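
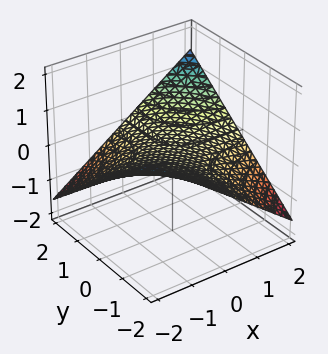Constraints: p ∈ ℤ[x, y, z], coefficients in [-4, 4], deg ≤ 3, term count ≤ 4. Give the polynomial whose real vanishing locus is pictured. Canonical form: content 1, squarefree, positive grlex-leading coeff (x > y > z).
x*y - 3*z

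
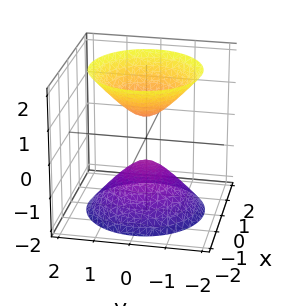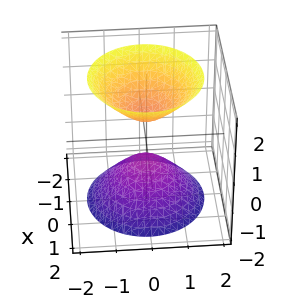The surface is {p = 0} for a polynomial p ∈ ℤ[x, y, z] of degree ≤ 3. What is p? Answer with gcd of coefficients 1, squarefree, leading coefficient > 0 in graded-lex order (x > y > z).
1. There are 2 components. Treating them together as one polynomial.
2. deg p = 2. The shape is more complex than any degree-1 surface.
3. Symmetries: the z-axis is an axis of rotation, so x and y enter only as x² + y².
4. Observable constraints: a circular section at z = 2 has radius between 1 and 2; no y-intercept at any integer in the box; no x-intercept at any integer in the box.
5. Together with the visible shape, these determine p as stated.

3*x^2 + 3*y^2 - 2*z^2 + 1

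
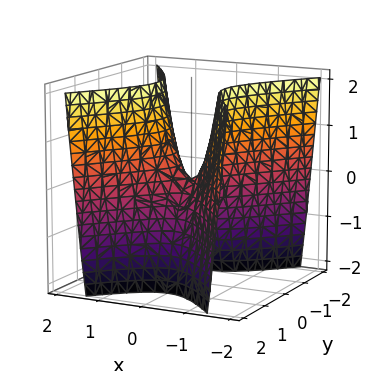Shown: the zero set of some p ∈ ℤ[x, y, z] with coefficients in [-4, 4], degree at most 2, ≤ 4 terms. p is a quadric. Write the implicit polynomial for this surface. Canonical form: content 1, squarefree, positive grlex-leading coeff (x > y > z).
1. The degree is 2 — a hyperbolic paraboloid; a quadric.
2. Symmetries: the y ↦ −y reflection is a symmetry, so y appears only in even powers; it's symmetric under x → −x, forcing even powers of x.
3. From the visible intercepts: it meets the x-axis at x = 0 (among the integer gridlines); it meets the y-axis at y = 0 (among the integer gridlines); it crosses the z-axis at the gridline z = 0.
4. Putting this together gives p.

3*x^2 - 2*y^2 - z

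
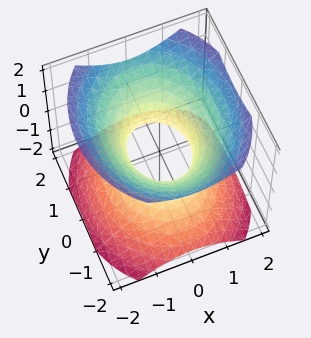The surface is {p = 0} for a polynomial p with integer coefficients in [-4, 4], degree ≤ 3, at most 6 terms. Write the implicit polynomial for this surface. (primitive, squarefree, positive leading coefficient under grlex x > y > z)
1. Degree: one connected sheet with a waist; a quadric, so deg p = 2.
2. Symmetries: it's symmetric under x → −x, forcing even powers of x; the z ↦ −z reflection is a symmetry, so z appears only in even powers; the y ↦ −y reflection is a symmetry, so y appears only in even powers.
3. Observable constraints: the y-axis gridline crossings are at y ∈ {-1, 1}; no z-intercept at any integer in the box.
4. The integer polynomial consistent with all of this is the stated p.

3*x^2 + 2*y^2 - 3*z^2 - 2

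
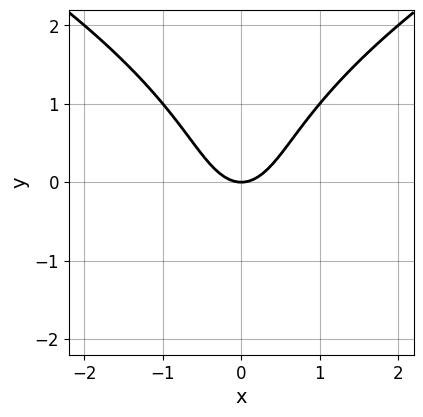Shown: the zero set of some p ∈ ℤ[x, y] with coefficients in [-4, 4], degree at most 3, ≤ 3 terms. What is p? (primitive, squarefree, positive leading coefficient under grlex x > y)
y^3 - 3*x^2 + 2*y

The degree is 3 — a generic line meets the curve in up to 3 points.
Symmetries: mirror symmetry x ↦ −x ⇒ only even powers of x.
Reading off the gridlines: it crosses the y-axis at the gridline y = 0; one x-axis crossing is at x = 0.
Solving for integer coefficients yields p as stated.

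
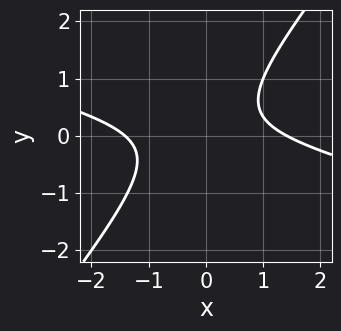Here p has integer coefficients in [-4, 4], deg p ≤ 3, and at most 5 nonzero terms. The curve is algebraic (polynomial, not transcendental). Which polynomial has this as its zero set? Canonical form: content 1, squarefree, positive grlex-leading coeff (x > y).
x^2 + 3*x*y - 3*y^2 + y - 2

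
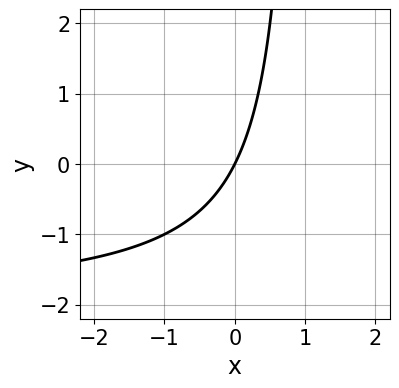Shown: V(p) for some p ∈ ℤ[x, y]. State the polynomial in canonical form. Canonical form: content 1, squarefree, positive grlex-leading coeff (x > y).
x*y + 2*x - y

1. The degree is 2 — the shape is more complex than any degree-1 curve.
2. From the axis intercepts and sections: it meets the y-axis at y = 0 (among the integer gridlines); it crosses the x-axis at the gridline x = 0.
3. These observations pin down the coefficients.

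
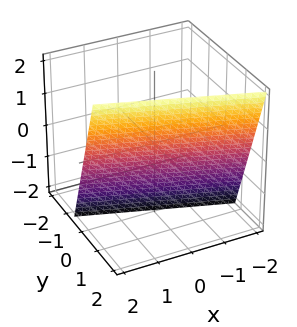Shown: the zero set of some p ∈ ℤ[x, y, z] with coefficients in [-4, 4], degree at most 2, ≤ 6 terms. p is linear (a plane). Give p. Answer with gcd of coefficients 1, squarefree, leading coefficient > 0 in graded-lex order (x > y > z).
First, degree: the surface is flat (a plane), so deg p = 1.
Next, from the visible intercepts: it crosses the x-axis at the gridline x = 2; it meets the z-axis at z = -2 (among the integer gridlines).
Finally, solving for integer coefficients yields p as stated.

x + 3*y - z - 2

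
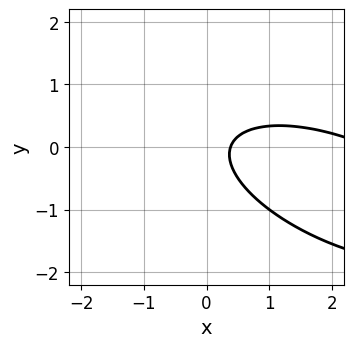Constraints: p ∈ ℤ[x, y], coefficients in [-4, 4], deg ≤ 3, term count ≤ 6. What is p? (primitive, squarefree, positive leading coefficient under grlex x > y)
Degree: the shape is more complex than any degree-1 curve, so deg p = 2.
From the visible intercepts: no y-intercept at any integer in the box.
Matching integer coefficients to the picture gives p.

x^2 + 2*x*y + 3*y^2 - 3*x + 1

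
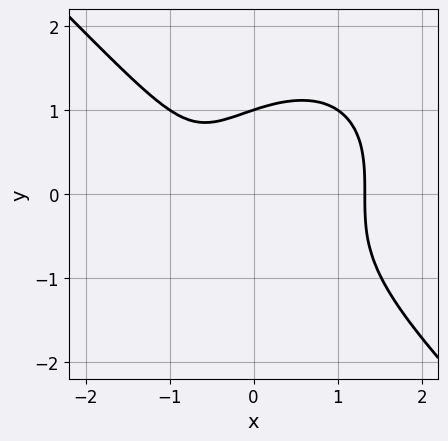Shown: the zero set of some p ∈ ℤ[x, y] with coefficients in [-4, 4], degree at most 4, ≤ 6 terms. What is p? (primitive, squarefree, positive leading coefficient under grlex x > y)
x^3 + y^3 - x - 1

1. deg p = 3. A generic line meets the curve in up to 3 points.
2. From the axis intercepts and sections: it meets the y-axis at y = 1 (among the integer gridlines).
3. These observations pin down the coefficients.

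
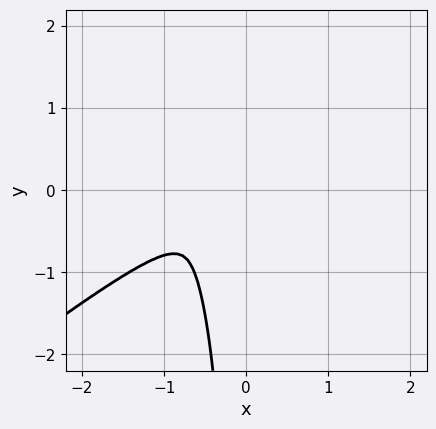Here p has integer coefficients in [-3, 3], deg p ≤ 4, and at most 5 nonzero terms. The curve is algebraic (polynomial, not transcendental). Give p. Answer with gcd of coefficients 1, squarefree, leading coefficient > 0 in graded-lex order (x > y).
First, deg p = 4. A generic line meets the curve in up to 4 points.
Finally, putting this together gives p.

x^4 - 2*x*y^3 + 3*x*y^2 + 3*y^2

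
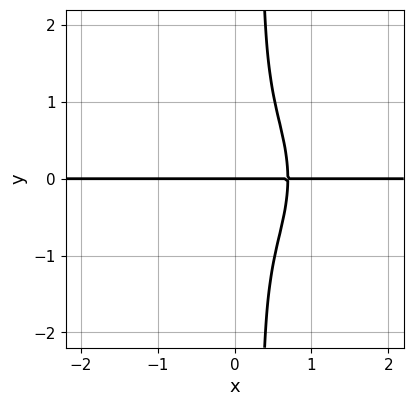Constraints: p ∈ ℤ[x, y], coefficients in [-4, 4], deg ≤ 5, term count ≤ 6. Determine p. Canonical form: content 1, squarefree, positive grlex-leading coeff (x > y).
1. The degree is 4 — no degree-3 curve has this shape.
2. From the visible intercepts: it crosses the y-axis at the gridline y = 0; every point of the x-axis in the box is on the curve.
3. Solving for integer coefficients yields p as stated.

3*x^3*y + 3*x*y^3 - y^3 - y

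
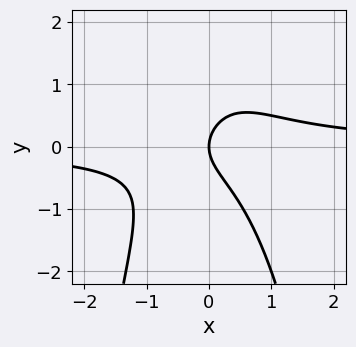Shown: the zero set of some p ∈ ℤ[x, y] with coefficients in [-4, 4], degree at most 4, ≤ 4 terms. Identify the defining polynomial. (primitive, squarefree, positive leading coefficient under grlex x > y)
1. deg p = 3. A generic line meets the curve in up to 3 points.
2. From the axis intercepts and sections: it crosses the y-axis at the gridline y = 0; it crosses the x-axis at the gridline x = 0.
3. Assembling these constraints gives the stated polynomial.

3*x^2*y + 2*y^2 - 2*x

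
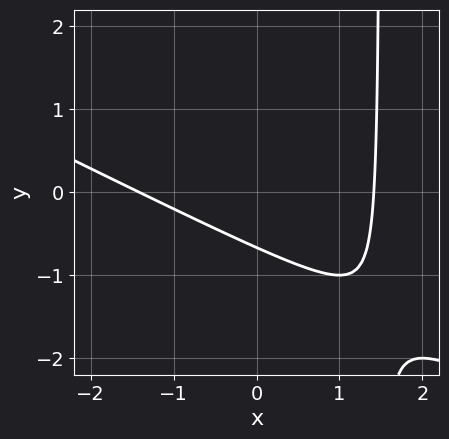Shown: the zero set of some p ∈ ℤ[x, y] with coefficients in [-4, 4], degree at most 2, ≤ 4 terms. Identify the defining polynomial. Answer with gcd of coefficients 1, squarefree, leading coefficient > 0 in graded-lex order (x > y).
x^2 + 2*x*y - 3*y - 2

The degree is 2 — the shape is more complex than any degree-1 curve.
The integer polynomial consistent with all of this is the stated p.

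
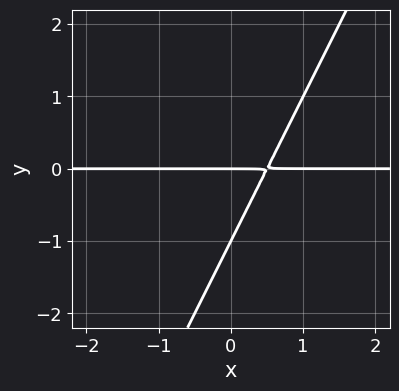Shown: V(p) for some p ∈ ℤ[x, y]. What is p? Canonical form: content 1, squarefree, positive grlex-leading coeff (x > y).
2*x*y - y^2 - y

1. The degree is 2 — a generic line meets the curve in up to 2 points.
2. Against the integer gridlines: among the integer gridlines, it crosses the y-axis at y ∈ {-1, 0}; the visible x-axis segment lies entirely on the curve.
3. Matching integer coefficients to the picture gives p.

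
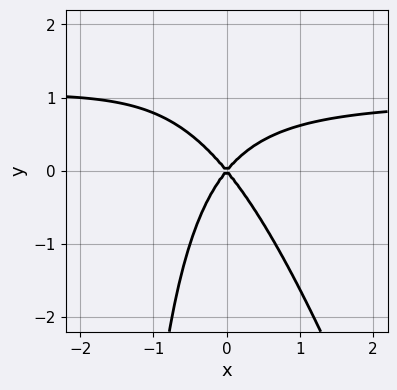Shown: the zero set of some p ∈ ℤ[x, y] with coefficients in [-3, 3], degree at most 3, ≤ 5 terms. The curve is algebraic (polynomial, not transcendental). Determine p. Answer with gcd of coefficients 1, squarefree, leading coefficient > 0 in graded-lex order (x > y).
3*x^2*y + x*y^2 - 3*x^2 + 2*y^2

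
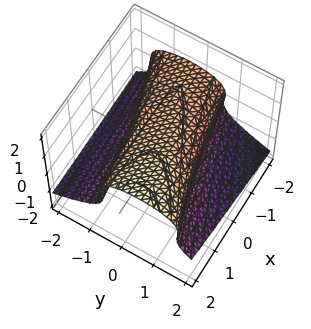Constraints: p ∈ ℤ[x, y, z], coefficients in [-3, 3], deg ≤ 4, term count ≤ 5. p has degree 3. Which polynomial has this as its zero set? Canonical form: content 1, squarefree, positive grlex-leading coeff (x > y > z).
(a) deg p = 3.
(b) Against the integer gridlines: the surface avoids every integer x-axis point in the box; the y-axis gridline crossings are at y ∈ {-1, 1}.
(c) Fitting integer coefficients to these (and the overall shape) gives p.

x*z^2 - 3*z^3 + x*y - 2*y^2 + 2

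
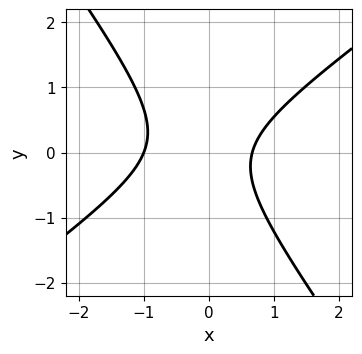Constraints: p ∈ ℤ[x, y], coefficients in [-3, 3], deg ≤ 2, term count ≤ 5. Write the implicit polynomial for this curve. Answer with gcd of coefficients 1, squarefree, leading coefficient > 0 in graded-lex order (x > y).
First, deg p = 2.
Next, reading off the gridlines: one x-axis crossing is at x = -1; the curve avoids every integer y-axis point in the box.
Finally, the integer polynomial consistent with all of this is the stated p.

3*x^2 - 2*x*y - 3*y^2 + x - 2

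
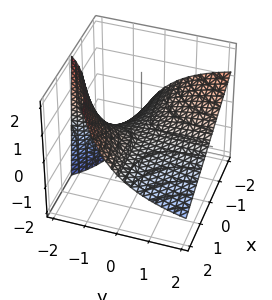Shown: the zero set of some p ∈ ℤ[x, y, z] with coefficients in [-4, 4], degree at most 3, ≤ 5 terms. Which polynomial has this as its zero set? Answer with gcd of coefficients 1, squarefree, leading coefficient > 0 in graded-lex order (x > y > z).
First, degree: no degree-1 surface has this shape, so deg p = 2.
Then, from the visible intercepts: it meets the z-axis at z = 0 (among the integer gridlines); every point of the y-axis in the box is on the surface.
Finally, putting this together gives p. Check: (2, 0, 0) on the x-axis lies on the surface, and p(2, 0, 0) = 0. ✓

x*y + y*z + 2*z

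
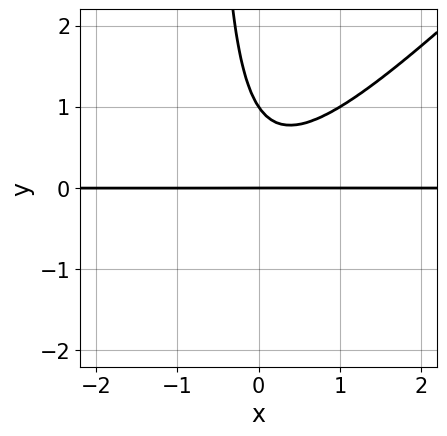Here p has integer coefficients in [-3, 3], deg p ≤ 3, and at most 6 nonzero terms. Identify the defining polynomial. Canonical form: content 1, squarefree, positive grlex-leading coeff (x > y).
3*x^2*y - 3*x*y^2 - 2*y^2 + 2*y

1. The degree is 3 — a generic line meets the curve in up to 3 points.
2. Observable constraints: among the integer gridlines, it crosses the y-axis at y ∈ {0, 1}; every point of the x-axis in the box is on the curve.
3. Matching integer coefficients to the picture gives p.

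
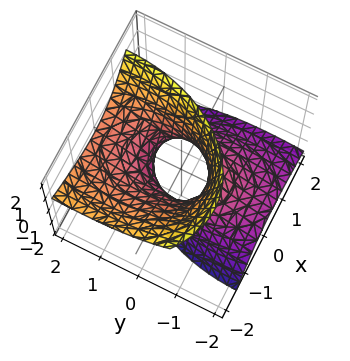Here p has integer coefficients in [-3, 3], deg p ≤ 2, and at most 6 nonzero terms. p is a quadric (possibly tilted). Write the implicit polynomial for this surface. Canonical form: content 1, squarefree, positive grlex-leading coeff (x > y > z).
2*x^2 + 2*x*z + y^2 - 2*y*z - z^2 - 1

First, deg p = 2. No degree-1 surface has this shape.
Next, observable constraints: no z-intercept at any integer in the box; among the integer gridlines, it crosses the y-axis at y ∈ {-1, 1}.
Finally, solving for integer coefficients yields p as stated.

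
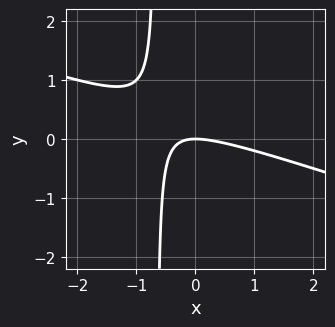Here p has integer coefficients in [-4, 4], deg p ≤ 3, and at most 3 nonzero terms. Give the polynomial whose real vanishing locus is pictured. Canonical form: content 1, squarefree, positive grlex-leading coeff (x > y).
x^2 + 3*x*y + 2*y

1. deg p = 2.
2. From the visible intercepts: it meets the y-axis at y = 0 (among the integer gridlines); it crosses the x-axis at the gridline x = 0.
3. These observations pin down the coefficients.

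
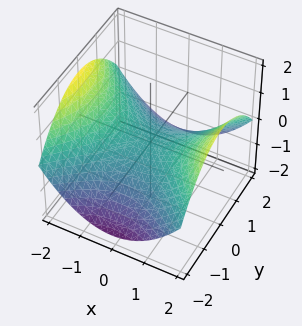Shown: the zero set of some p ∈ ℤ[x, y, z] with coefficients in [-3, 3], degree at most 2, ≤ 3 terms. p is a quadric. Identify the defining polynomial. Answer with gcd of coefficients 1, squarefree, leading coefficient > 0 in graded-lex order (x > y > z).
First, the degree is 2 — a hyperbolic paraboloid; a quadric.
Next, symmetries: the x ↦ −x reflection is a symmetry, so x appears only in even powers; it's symmetric under y → −y, forcing even powers of y.
Then, reading off the gridlines: one z-axis crossing is at z = 0; it meets the y-axis at y = 0 (among the integer gridlines); it crosses the x-axis at the gridline x = 0.
Finally, together with the visible shape, these determine p as stated.

x^2 - y^2 - 3*z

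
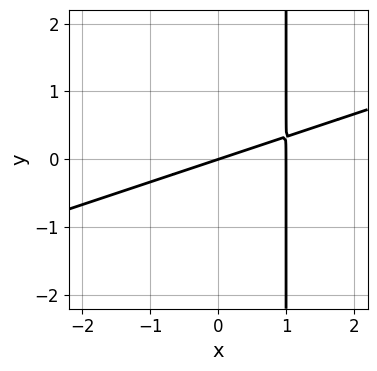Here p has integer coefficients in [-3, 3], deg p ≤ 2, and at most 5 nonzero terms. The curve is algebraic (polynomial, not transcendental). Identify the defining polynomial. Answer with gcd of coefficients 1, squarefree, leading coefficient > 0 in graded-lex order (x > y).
x^2 - 3*x*y - x + 3*y

(a) The degree is 2 — the shape is more complex than any degree-1 curve.
(b) From the visible intercepts: it crosses the y-axis at the gridline y = 0; among the integer gridlines, it crosses the x-axis at x ∈ {0, 1}.
(c) These observations pin down the coefficients.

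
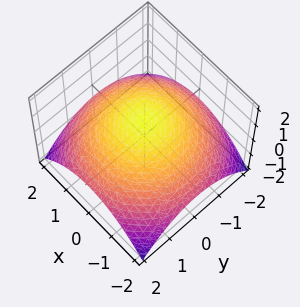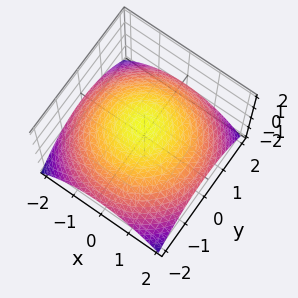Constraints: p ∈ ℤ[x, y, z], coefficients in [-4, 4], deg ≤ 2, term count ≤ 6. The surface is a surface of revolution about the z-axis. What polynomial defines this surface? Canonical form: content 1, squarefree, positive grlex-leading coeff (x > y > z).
x^2 + y^2 + 3*z - 3

1. deg p = 2. A generic line meets the surface in up to 2 points.
2. By symmetry, the surface is invariant under rotation about z: p = q(x² + y², z).
3. Reading off the gridlines: it crosses the z-axis at the gridline z = 1; a circular section at z = 0 has radius between 1 and 2.
4. Putting this together gives p.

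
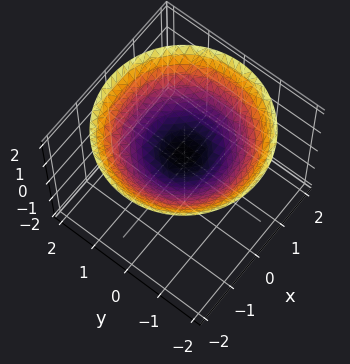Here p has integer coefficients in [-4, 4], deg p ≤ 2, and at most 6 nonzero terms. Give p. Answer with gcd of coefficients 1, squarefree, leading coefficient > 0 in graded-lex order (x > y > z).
1. deg p = 2.
2. Symmetries: the z-axis is an axis of rotation, so x and y enter only as x² + y².
3. Observable constraints: it misses every integer gridline on the x-axis; a circular section at z = 1 has radius exactly 1; no y-intercept at any integer in the box.
4. These observations pin down the coefficients.

x^2 + y^2 - 3*z + 2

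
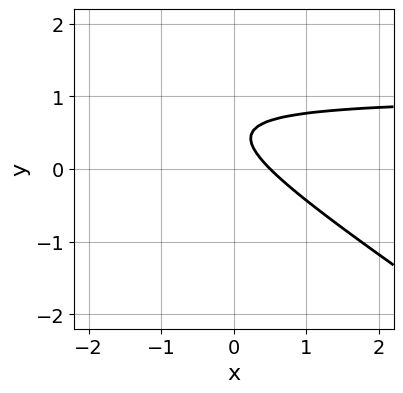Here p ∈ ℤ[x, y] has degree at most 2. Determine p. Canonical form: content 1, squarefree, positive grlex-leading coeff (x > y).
2*x*y + 3*y^2 - 2*x - 3*y + 1

Degree: no degree-1 curve has this shape, so deg p = 2.
From the visible intercepts: no y-intercept at any integer in the box.
Fitting integer coefficients to these (and the overall shape) gives p.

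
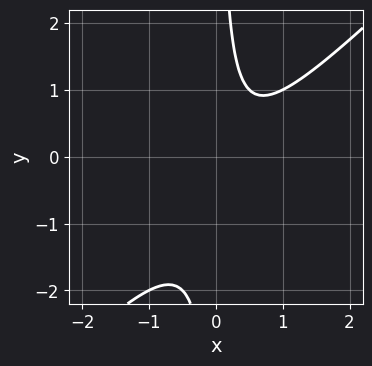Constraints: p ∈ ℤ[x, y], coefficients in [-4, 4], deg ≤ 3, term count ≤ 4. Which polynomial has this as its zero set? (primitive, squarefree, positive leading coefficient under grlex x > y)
deg p = 2. No degree-1 curve has this shape.
Against the integer gridlines: no y-intercept at any integer in the box; the curve avoids every integer x-axis point in the box.
Matching integer coefficients to the picture gives p.

2*x^2 - 2*x*y - x + 1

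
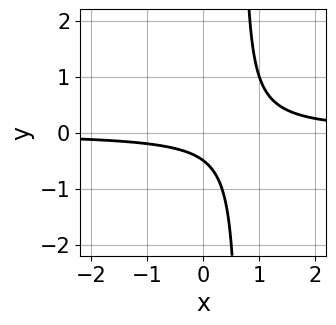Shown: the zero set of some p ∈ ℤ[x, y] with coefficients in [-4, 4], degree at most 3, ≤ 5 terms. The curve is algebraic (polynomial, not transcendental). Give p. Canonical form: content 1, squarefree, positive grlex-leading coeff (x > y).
First, degree: a generic line meets the curve in up to 2 points, so deg p = 2.
Next, reading off the gridlines: no x-intercept at any integer in the box.
Finally, these observations pin down the coefficients.

3*x*y - 2*y - 1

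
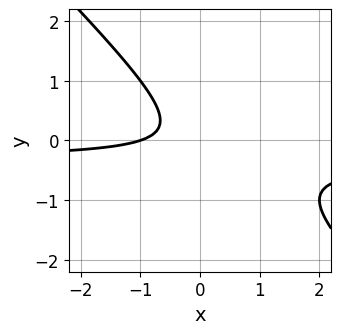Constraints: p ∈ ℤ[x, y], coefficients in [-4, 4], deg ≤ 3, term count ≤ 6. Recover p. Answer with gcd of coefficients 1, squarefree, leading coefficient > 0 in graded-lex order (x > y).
3*x*y + 3*y^2 + x + 1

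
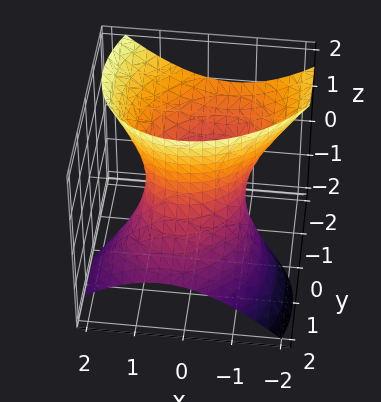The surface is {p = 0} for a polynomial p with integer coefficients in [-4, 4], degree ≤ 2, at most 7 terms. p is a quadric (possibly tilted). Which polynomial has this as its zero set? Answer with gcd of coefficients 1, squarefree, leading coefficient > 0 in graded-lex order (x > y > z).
Degree: the shape is more complex than any degree-1 surface, so deg p = 2.
From the axis intercepts and sections: the y-axis gridline crossings are at y ∈ {-1, 1}; no z-intercept at any integer in the box.
Solving for integer coefficients yields p as stated.

2*x^2 - x*y + 2*y^2 + 3*y*z - z^2 - 2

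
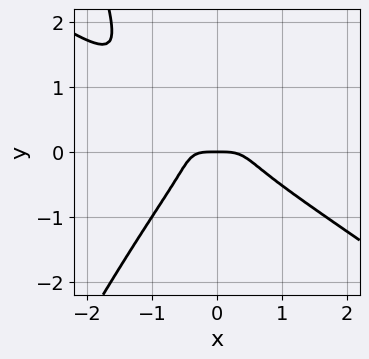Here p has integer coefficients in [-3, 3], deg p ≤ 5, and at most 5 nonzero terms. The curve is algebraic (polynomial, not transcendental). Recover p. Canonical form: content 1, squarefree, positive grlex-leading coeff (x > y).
3*x^4 + 3*x^3*y - 2*x^2*y^2 + 3*y^3 + y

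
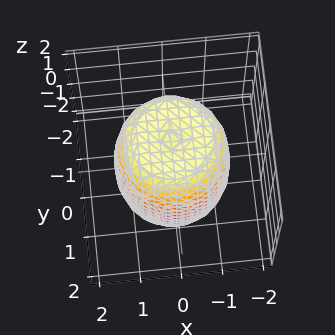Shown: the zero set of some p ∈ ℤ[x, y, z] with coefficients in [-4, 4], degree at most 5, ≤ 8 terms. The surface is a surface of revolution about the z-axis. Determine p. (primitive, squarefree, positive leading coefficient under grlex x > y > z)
2*x^4 + 4*x^2*y^2 + 2*y^4 - 2*x^2 - 2*y^2 + z^2 - 3

First, the degree is 4 — a generic line meets the surface in up to 4 points.
Next, symmetry: every cross-section ⟂ z is a circle, so x, y appear only via x² + y².
Next, from the visible intercepts: a circular section at z = -1 has radius between 1 and 2.
Finally, fitting integer coefficients to these (and the overall shape) gives p.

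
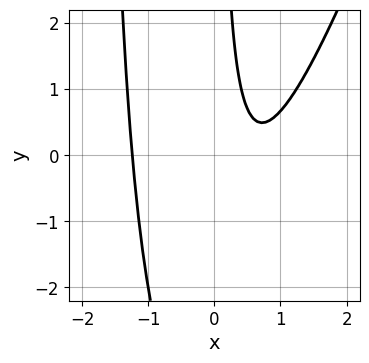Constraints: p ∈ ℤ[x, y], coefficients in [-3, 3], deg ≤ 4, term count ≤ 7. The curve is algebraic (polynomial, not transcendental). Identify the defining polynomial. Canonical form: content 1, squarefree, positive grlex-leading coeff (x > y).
deg p = 3. The shape is more complex than any degree-2 curve.
Observable constraints: it misses every integer gridline on the y-axis.
The integer polynomial consistent with all of this is the stated p.

3*x^3 - x^2*y - 2*x*y - 3*x + 2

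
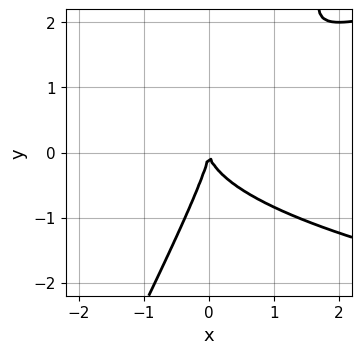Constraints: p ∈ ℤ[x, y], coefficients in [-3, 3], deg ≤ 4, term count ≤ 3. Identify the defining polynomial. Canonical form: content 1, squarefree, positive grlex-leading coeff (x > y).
First, degree: a generic line meets the curve in up to 3 points, so deg p = 3.
Then, from the axis intercepts and sections: one y-axis crossing is at y = 0; it meets the x-axis at x = 0 (among the integer gridlines).
Finally, fitting integer coefficients to these (and the overall shape) gives p.

2*x*y^2 - y^3 - 2*x^2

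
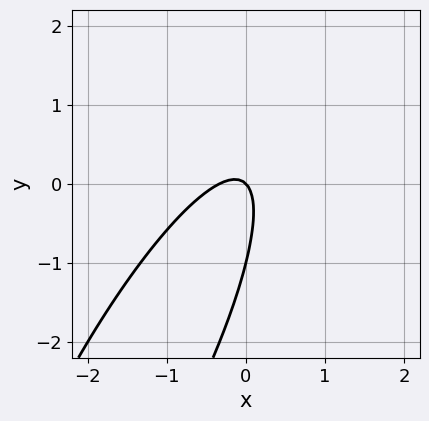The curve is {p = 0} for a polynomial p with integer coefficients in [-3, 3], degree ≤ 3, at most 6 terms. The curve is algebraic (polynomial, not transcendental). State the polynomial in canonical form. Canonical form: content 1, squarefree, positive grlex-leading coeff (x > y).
3*x^2 - 3*x*y + y^2 + x + y

(a) deg p = 2. No degree-1 curve has this shape.
(b) Observable constraints: among the integer gridlines, it crosses the y-axis at y ∈ {-1, 0}; it meets the x-axis at x = 0 (among the integer gridlines).
(c) The integer polynomial consistent with all of this is the stated p.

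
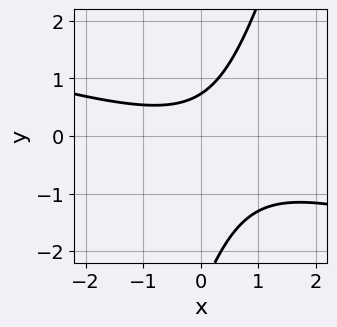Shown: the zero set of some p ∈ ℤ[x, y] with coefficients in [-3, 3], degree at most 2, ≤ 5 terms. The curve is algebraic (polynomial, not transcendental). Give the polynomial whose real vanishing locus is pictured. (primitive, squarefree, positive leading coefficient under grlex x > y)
Degree: the shape is more complex than any degree-1 curve, so deg p = 2.
Checking where it meets the axes: it misses every integer gridline on the x-axis.
Solving for integer coefficients yields p as stated.

x^2 + 3*x*y - y^2 - 2*y + 2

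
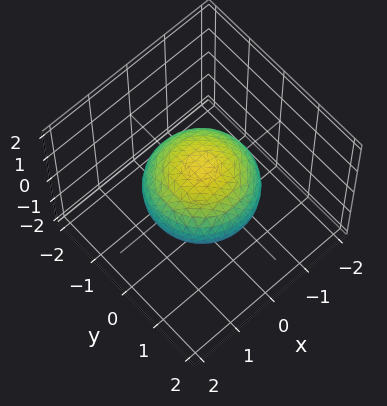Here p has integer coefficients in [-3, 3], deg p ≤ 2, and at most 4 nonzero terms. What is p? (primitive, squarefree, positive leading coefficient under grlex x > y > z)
(a) The degree is 2 — bounded and convex; a quadric.
(b) Symmetries: mirror symmetry z ↦ −z ⇒ only even powers of z; the z-axis is an axis of rotation, so x and y enter only as x² + y².
(c) Checking where it meets the axes: a circular section at z = 0 has radius between 1 and 2; the z-axis gridline crossings are at z ∈ {-1, 1}.
(d) Together with the visible shape, these determine p as stated.

2*x^2 + 2*y^2 + 3*z^2 - 3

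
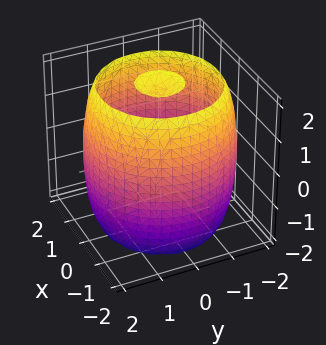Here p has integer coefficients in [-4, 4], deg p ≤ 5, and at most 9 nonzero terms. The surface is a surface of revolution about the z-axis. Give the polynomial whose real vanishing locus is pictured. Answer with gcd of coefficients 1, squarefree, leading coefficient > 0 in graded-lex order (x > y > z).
x^4 + 2*x^2*y^2 + y^4 - 3*x^2 - 3*y^2 + z^2 - 3

(a) There are 3 components. They look like related sheets of one shape, so recover p as a whole.
(b) deg p = 4. The shape is more complex than any degree-3 surface.
(c) By symmetry, every cross-section ⟂ z is a circle, so x, y appear only via x² + y².
(d) From the axis intercepts and sections: a circular section at z = 1 has radius between 1 and 2.
(e) The integer polynomial consistent with all of this is the stated p.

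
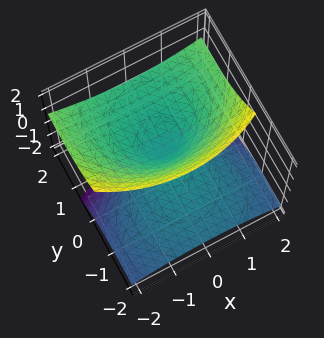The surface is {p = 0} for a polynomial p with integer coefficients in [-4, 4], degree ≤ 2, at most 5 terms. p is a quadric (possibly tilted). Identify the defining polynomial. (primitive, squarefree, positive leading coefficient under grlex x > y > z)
(a) The degree is 2 — a generic line meets the surface in up to 2 points.
(b) Checking where it meets the axes: it meets the x-axis at x = 0 (among the integer gridlines); one z-axis crossing is at z = 0.
(c) These observations pin down the coefficients.

x^2 + y^2 - 3*y*z - 2*z^2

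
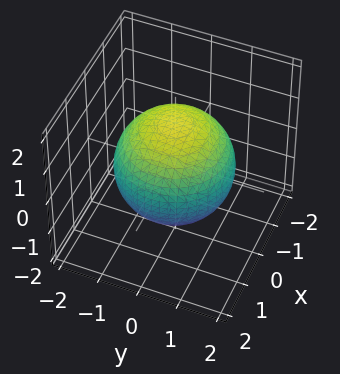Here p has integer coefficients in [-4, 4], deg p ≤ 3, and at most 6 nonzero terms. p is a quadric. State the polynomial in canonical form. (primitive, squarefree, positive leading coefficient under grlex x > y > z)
x^2 + y^2 + z^2 - 2

First, deg p = 2.
Next, symmetries: rotational symmetry about the z-axis ⇒ p depends on x, y only through x² + y²; the z ↦ −z reflection is a symmetry, so z appears only in even powers.
Then, reading off the gridlines: a circular section at z = -1 has radius exactly 1.
Finally, fitting integer coefficients to these (and the overall shape) gives p.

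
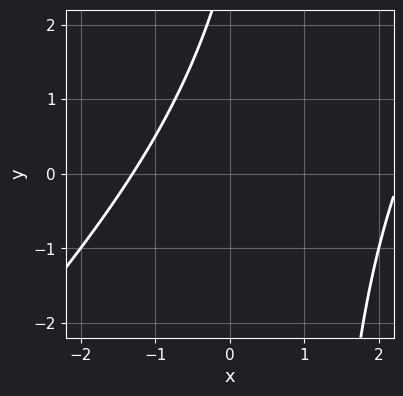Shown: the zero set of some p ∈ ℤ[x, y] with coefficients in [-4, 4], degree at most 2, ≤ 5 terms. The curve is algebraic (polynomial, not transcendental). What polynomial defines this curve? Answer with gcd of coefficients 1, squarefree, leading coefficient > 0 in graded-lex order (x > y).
First, deg p = 2.
Then, from the axis intercepts and sections: no y-intercept at any integer in the box.
Finally, together with the visible shape, these determine p as stated.

x^2 - x*y - x + y - 3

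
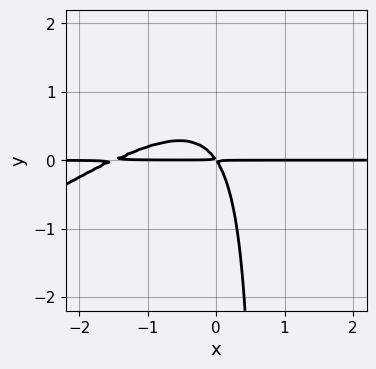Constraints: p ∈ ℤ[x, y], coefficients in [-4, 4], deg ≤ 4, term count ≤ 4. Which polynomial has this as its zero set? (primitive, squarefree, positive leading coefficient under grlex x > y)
2*x^2*y - 3*x*y^2 + 3*x*y + 2*y^2

First, degree: the shape is more complex than any degree-2 curve, so deg p = 3.
Then, from the visible intercepts: every point of the x-axis in the box is on the curve.
Finally, fitting integer coefficients to these (and the overall shape) gives p.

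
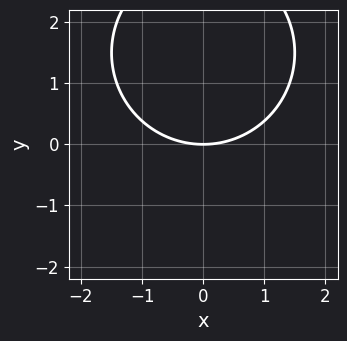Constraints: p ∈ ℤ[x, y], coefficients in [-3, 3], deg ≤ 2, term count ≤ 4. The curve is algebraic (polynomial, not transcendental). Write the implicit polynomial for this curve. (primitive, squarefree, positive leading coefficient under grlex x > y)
x^2 + y^2 - 3*y

Degree: the shape is more complex than any degree-1 curve, so deg p = 2.
Symmetries: mirror symmetry x ↦ −x ⇒ only even powers of x.
From the visible intercepts: it crosses the x-axis at the gridline x = 0; it crosses the y-axis at the gridline y = 0.
Solving for integer coefficients yields p as stated.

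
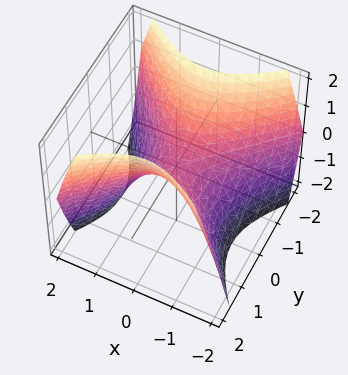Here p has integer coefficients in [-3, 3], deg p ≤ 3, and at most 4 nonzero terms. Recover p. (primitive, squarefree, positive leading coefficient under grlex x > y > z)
x^2 - y^2 + z

deg p = 2. A saddle surface; a quadric.
Symmetries: it's symmetric under x → −x, forcing even powers of x; it's symmetric under y → −y, forcing even powers of y.
From the visible intercepts: one y-axis crossing is at y = 0; it crosses the x-axis at the gridline x = 0.
These observations pin down the coefficients.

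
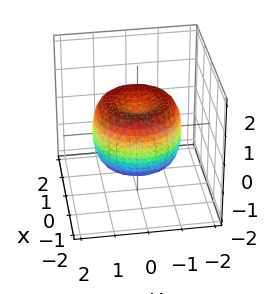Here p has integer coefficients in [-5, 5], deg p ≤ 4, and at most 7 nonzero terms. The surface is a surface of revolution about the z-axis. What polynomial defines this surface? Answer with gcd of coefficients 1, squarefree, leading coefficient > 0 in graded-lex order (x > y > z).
1. The degree is 4 — no degree-3 surface has this shape.
2. Symmetry: the surface is invariant under rotation about z: p = q(x² + y², z).
3. Against the integer gridlines: a circular section at z = 1 has radius between 0 and 1.
4. Assembling these constraints gives the stated polynomial.

2*x^4 + 4*x^2*y^2 + 2*y^4 - 3*x^2 - 3*y^2 + 2*z^2 - 1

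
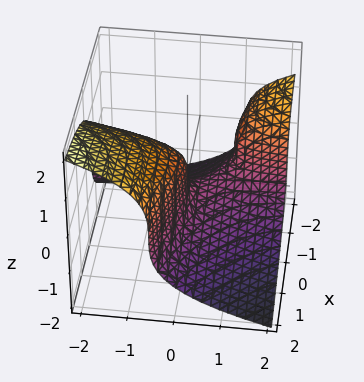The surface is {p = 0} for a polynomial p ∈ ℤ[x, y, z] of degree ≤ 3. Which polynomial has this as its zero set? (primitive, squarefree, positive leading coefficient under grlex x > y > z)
2*z^3 + x^2 + 3*x*y + 2*y

Degree: no degree-2 surface has this shape, so deg p = 3.
Against the integer gridlines: it meets the y-axis at y = 0 (among the integer gridlines); it crosses the z-axis at the gridline z = 0; it meets the x-axis at x = 0 (among the integer gridlines).
Solving for integer coefficients yields p as stated.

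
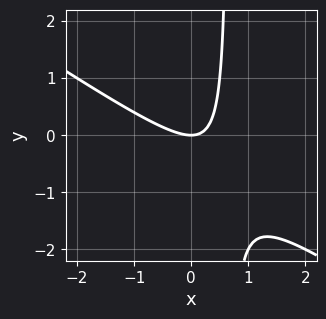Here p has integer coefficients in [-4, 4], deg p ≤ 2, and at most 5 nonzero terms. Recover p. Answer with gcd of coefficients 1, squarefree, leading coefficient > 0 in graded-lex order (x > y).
2*x^2 + 3*x*y - 2*y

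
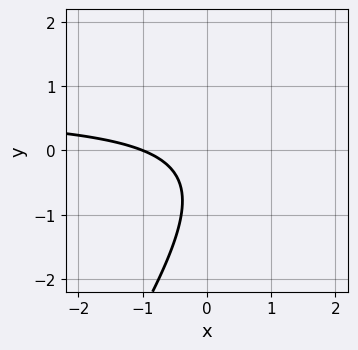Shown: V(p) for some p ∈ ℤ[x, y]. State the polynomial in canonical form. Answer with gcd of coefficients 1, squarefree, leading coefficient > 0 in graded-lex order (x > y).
1. deg p = 2.
2. Observable constraints: the curve avoids every integer y-axis point in the box; it crosses the x-axis at the gridline x = -1.
3. Together with the visible shape, these determine p as stated.

3*x*y - 2*y^2 - 2*x - 2*y - 2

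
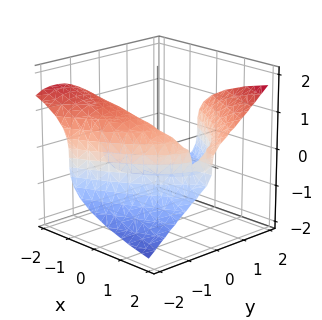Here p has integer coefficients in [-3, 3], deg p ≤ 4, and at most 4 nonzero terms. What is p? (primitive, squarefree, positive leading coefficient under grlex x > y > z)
y^3 - 2*z^3 + 2*x*y - 3*y

1. Degree: no degree-2 surface has this shape, so deg p = 3.
2. Against the integer gridlines: every point of the x-axis in the box is on the surface; it crosses the y-axis at the gridline y = 0; it meets the z-axis at z = 0 (among the integer gridlines).
3. Matching integer coefficients to the picture gives p.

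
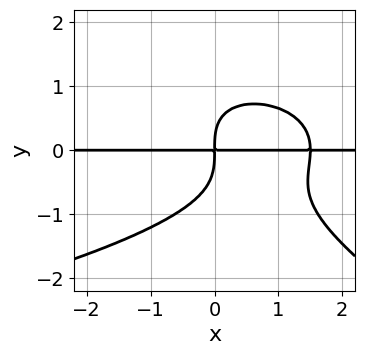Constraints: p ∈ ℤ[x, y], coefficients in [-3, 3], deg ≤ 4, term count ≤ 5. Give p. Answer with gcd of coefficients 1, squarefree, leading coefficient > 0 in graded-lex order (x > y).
x*y^3 + 2*y^4 + 2*x^2*y - 3*x*y

First, the degree is 4 — no degree-3 curve has this shape.
Next, observable constraints: every point of the x-axis in the box is on the curve.
Finally, putting this together gives p.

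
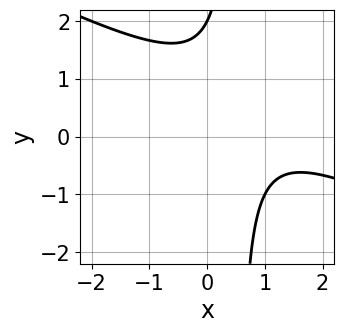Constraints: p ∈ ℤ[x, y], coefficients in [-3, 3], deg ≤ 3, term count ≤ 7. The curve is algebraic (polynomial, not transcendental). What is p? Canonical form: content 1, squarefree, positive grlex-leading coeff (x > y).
First, deg p = 2. The shape is more complex than any degree-1 curve.
Then, reading off the gridlines: no x-intercept at any integer in the box; it crosses the y-axis at the gridline y = 2.
Finally, matching integer coefficients to the picture gives p.

x^2 + 2*x*y - 2*x - y + 2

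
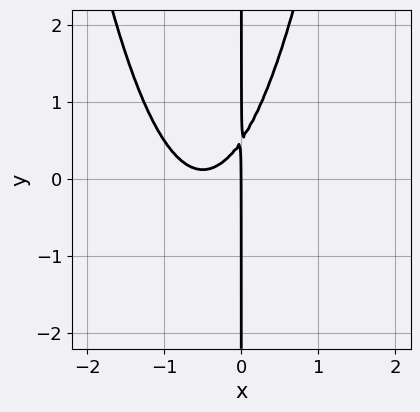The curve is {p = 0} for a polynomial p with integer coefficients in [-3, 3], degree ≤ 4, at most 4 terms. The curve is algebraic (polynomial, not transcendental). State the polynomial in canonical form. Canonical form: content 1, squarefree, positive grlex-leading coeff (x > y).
3*x^3 + 3*x^2 - 2*x*y + x

First, the degree is 3 — a generic line meets the curve in up to 3 points.
Then, from the visible intercepts: it crosses the x-axis at the gridline x = 0; every point of the y-axis in the box is on the curve.
Finally, assembling these constraints gives the stated polynomial.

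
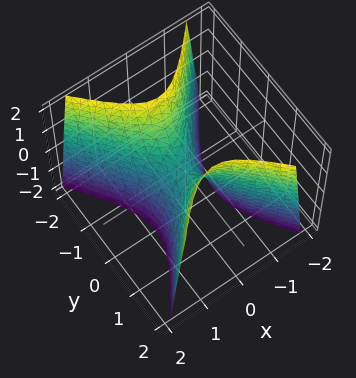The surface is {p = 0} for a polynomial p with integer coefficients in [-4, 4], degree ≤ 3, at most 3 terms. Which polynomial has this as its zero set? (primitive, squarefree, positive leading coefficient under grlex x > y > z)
3*x^2 - 2*y^2 + z

(a) Degree: a saddle surface; a quadric, so deg p = 2.
(b) Symmetries: it's symmetric under x → −x, forcing even powers of x; mirror symmetry y ↦ −y ⇒ only even powers of y.
(c) Against the integer gridlines: one x-axis crossing is at x = 0; it crosses the y-axis at the gridline y = 0; one z-axis crossing is at z = 0.
(d) These observations pin down the coefficients.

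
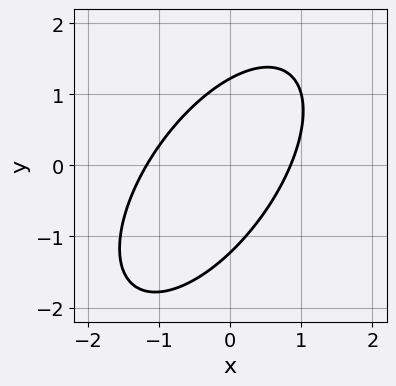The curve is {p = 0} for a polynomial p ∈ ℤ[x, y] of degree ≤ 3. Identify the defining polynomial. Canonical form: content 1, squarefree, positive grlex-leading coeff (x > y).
3*x^2 - 3*x*y + 2*y^2 + x - 3

1. deg p = 2. No degree-1 curve has this shape.
2. The integer polynomial consistent with all of this is the stated p.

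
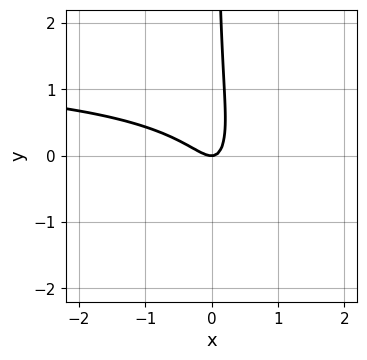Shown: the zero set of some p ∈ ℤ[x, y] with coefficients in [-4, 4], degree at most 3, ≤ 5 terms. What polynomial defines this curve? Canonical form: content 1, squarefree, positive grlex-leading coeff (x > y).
2*x^2*y - 2*x*y^2 - 3*x^2 - 3*x*y + y

First, degree: the shape is more complex than any degree-2 curve, so deg p = 3.
Then, against the integer gridlines: it meets the x-axis at x = 0 (among the integer gridlines); it crosses the y-axis at the gridline y = 0.
Finally, together with the visible shape, these determine p as stated.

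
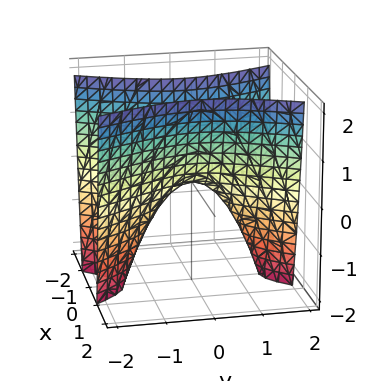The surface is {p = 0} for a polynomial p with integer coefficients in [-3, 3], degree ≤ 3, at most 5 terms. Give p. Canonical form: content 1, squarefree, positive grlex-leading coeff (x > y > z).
1. The degree is 2 — a hyperbolic paraboloid; a quadric.
2. Symmetries: the x ↦ −x reflection is a symmetry, so x appears only in even powers; the y ↦ −y reflection is a symmetry, so y appears only in even powers.
3. From the axis intercepts and sections: one x-axis crossing is at x = 0; one z-axis crossing is at z = 0.
4. These observations pin down the coefficients.

3*x^2 - y^2 - z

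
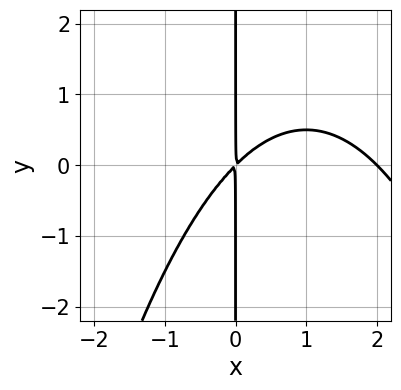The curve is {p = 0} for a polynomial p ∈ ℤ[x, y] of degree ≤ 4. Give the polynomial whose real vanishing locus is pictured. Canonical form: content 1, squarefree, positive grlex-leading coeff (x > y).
x^3 - 2*x^2 + 2*x*y

First, the degree is 3 — no degree-2 curve has this shape.
Then, from the visible intercepts: the visible y-axis segment lies entirely on the curve; it crosses the x-axis at the gridline x = 2.
Finally, together with the visible shape, these determine p as stated.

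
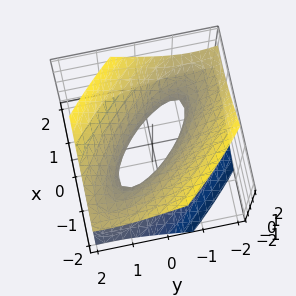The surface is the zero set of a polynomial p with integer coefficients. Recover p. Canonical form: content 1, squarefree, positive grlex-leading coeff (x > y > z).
2*x^2 + 3*x*y + 2*y^2 - 3*z^2 - 1

(a) Degree: no degree-1 surface has this shape, so deg p = 2.
(b) Checking where it meets the axes: no z-intercept at any integer in the box.
(c) Assembling these constraints gives the stated polynomial.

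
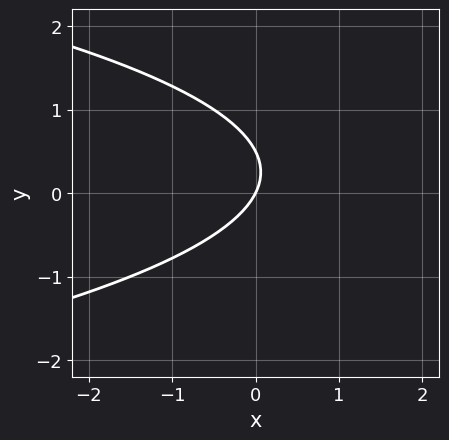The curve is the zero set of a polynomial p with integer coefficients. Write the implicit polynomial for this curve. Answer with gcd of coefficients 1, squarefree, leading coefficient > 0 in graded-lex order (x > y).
Degree: no degree-1 curve has this shape, so deg p = 2.
Reading off the gridlines: one x-axis crossing is at x = 0; one y-axis crossing is at y = 0.
The integer polynomial consistent with all of this is the stated p.

2*y^2 + 2*x - y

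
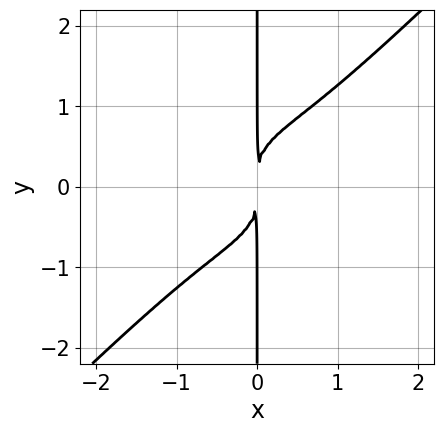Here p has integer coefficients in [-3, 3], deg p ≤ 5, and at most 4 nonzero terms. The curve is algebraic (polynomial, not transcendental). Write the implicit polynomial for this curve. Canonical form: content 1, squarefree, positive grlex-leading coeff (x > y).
1. The degree is 4 — the shape is more complex than any degree-3 curve.
2. From the visible intercepts: every point of the y-axis in the box is on the curve.
3. Matching integer coefficients to the picture gives p.

x^4 - x*y^3 + x^2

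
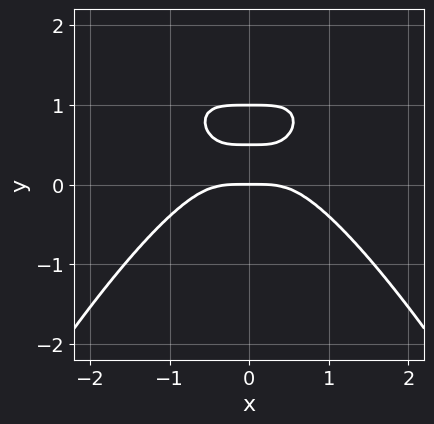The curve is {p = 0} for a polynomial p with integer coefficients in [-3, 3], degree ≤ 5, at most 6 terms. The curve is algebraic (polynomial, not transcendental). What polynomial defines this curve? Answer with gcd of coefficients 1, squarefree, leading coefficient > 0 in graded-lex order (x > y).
x^4 + 2*y^3 - 3*y^2 + y

The degree is 4 — a generic line meets the curve in up to 4 points.
Symmetries: mirror symmetry x ↦ −x ⇒ only even powers of x.
Observable constraints: one x-axis crossing is at x = 0; the y-axis gridline crossings are at y ∈ {0, 1}.
Putting this together gives p.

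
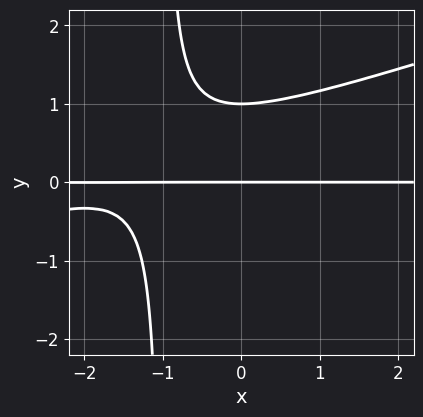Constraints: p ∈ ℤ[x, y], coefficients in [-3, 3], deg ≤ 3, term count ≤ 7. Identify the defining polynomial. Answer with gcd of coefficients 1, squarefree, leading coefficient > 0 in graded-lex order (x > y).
1. The degree is 3 — no degree-2 curve has this shape.
2. Checking where it meets the axes: among the integer gridlines, it crosses the y-axis at y ∈ {0, 1}; every point of the x-axis in the box is on the curve.
3. These observations pin down the coefficients.

x^2*y - 3*x*y^2 + 3*x*y - 3*y^2 + 3*y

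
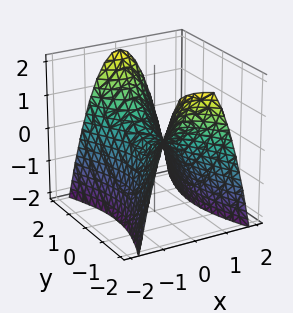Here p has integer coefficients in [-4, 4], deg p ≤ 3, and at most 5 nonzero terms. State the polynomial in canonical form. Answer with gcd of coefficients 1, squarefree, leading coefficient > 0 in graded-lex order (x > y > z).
(a) The degree is 2 — a saddle surface; a quadric.
(b) Symmetries: it's symmetric under y → −y, forcing even powers of y; the x ↦ −x reflection is a symmetry, so x appears only in even powers.
(c) Checking where it meets the axes: it meets the y-axis at y = 0 (among the integer gridlines); it meets the z-axis at z = 0 (among the integer gridlines); one x-axis crossing is at x = 0.
(d) Putting this together gives p.

3*x^2 - y^2 + 2*z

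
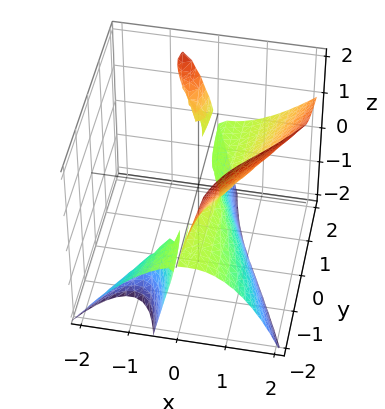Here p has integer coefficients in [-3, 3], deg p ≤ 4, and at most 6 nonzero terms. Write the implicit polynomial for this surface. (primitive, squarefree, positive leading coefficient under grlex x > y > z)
2*x^3 - x^2*z - 2*x*y*z - x^2 - z^2

1. The picture has 3 separate pieces.
2. Degree: the shape is more complex than any degree-2 surface, so deg p = 3.
3. Observable constraints: every point of the y-axis in the box is on the surface.
4. The integer polynomial consistent with all of this is the stated p.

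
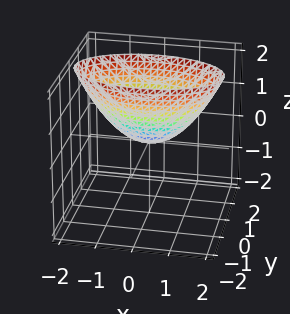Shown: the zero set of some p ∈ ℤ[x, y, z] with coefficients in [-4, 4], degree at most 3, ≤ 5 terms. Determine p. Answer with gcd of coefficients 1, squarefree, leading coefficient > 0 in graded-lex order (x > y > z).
x^2 + 3*y^2 - 2*z

1. Degree: a paraboloid; a quadric, so deg p = 2.
2. Symmetries: mirror symmetry y ↦ −y ⇒ only even powers of y; the x ↦ −x reflection is a symmetry, so x appears only in even powers.
3. Reading off the gridlines: one y-axis crossing is at y = 0; one x-axis crossing is at x = 0; one z-axis crossing is at z = 0.
4. Fitting integer coefficients to these (and the overall shape) gives p.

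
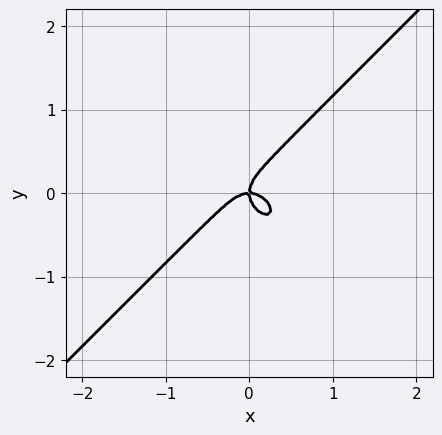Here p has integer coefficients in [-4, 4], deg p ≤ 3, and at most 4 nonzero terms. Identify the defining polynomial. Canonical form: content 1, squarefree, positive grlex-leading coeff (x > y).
2*x^3 - 2*y^3 + x*y

(a) Degree: no degree-2 curve has this shape, so deg p = 3.
(b) Reading off the gridlines: it meets the y-axis at y = 0 (among the integer gridlines); one x-axis crossing is at x = 0.
(c) Solving for integer coefficients yields p as stated.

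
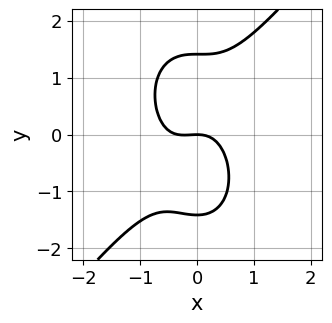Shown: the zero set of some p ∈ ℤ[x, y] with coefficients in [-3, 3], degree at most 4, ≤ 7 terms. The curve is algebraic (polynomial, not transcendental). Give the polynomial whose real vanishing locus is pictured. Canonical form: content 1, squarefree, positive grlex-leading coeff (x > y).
First, the degree is 3 — no degree-2 curve has this shape.
Then, checking where it meets the axes: it meets the x-axis at x = 0 (among the integer gridlines); it crosses the y-axis at the gridline y = 0.
Finally, fitting integer coefficients to these (and the overall shape) gives p.

3*x^3 - x^2*y - y^3 + x^2 + 2*y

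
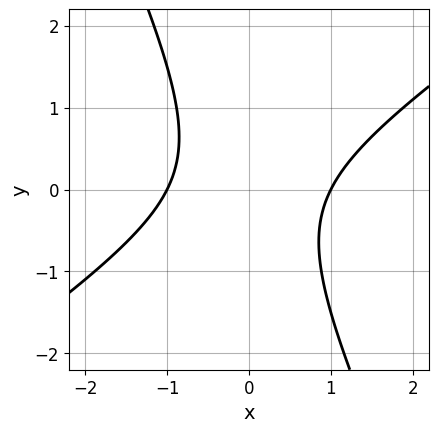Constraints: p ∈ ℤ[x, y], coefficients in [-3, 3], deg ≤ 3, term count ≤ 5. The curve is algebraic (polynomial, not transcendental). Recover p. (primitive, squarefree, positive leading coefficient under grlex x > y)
3*x^2 - 3*x*y - 2*y^2 - 3

deg p = 2. The shape is more complex than any degree-1 curve.
From the axis intercepts and sections: no y-intercept at any integer in the box; among the integer gridlines, it crosses the x-axis at x ∈ {-1, 1}.
Solving for integer coefficients yields p as stated.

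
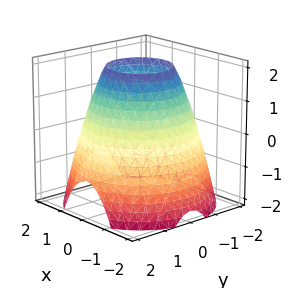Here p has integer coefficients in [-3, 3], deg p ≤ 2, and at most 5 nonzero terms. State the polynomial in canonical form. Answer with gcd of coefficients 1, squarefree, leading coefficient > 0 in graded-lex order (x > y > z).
(a) The degree is 2 — no degree-1 surface has this shape.
(b) Symmetries: the z-axis is an axis of rotation, so x and y enter only as x² + y².
(c) From the visible intercepts: the surface avoids every integer z-axis point in the box; a circular section at z = 1 has radius between 1 and 2.
(d) Together with the visible shape, these determine p as stated.

x^2 + y^2 + z - 3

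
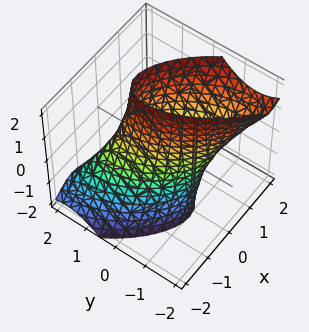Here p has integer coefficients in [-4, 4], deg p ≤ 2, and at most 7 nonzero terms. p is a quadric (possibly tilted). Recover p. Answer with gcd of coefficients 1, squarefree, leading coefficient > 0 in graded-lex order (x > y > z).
1. deg p = 2.
2. Checking where it meets the axes: no z-intercept at any integer in the box; among the integer gridlines, it crosses the y-axis at y ∈ {-1, 1}.
3. Assembling these constraints gives the stated polynomial.

3*x^2 + 3*x*y - 2*x*z + 2*y^2 - 2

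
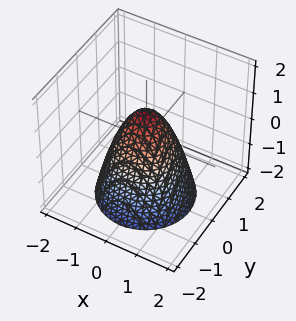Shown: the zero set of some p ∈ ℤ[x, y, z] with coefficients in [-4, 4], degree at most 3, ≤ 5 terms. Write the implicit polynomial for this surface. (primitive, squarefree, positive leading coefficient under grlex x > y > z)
3*x^2 + 3*y^2 + 2*z - 2

1. Degree: the shape is more complex than any degree-1 surface, so deg p = 2.
2. Symmetries: rotational symmetry about the z-axis ⇒ p depends on x, y only through x² + y².
3. Against the integer gridlines: a circular section at z = -1 has radius between 1 and 2; one z-axis crossing is at z = 1.
4. Solving for integer coefficients yields p as stated.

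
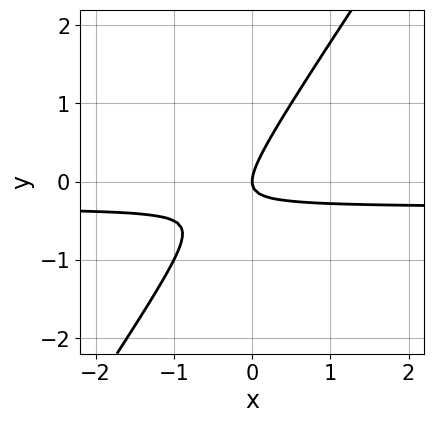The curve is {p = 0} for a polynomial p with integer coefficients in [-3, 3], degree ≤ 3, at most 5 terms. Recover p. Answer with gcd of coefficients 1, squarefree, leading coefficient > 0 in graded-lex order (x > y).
The degree is 2 — the shape is more complex than any degree-1 curve.
From the visible intercepts: one x-axis crossing is at x = 0; one y-axis crossing is at y = 0.
Solving for integer coefficients yields p as stated.

3*x*y - 2*y^2 + x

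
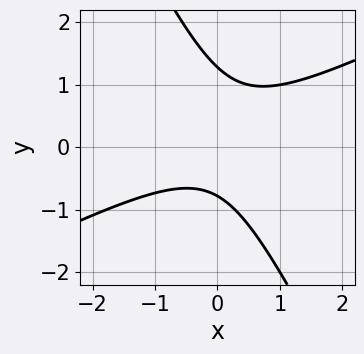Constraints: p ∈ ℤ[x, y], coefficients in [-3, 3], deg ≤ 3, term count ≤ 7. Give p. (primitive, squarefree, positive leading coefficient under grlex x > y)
2*x^2 - 3*x*y - 2*y^2 + y + 2

1. The degree is 2 — a generic line meets the curve in up to 2 points.
2. From the visible intercepts: the curve avoids every integer x-axis point in the box.
3. Fitting integer coefficients to these (and the overall shape) gives p.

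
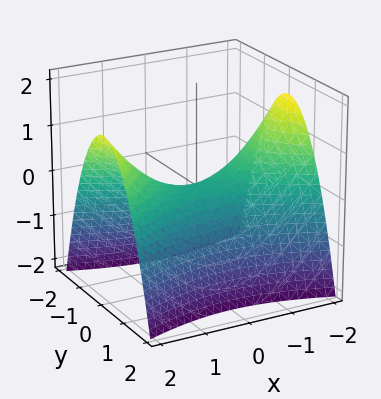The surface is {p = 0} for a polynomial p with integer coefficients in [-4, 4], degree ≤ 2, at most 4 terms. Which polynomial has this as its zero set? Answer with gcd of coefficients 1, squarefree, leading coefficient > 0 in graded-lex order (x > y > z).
(a) deg p = 2. A hyperbolic paraboloid; a quadric.
(b) Symmetries: it's symmetric under x → −x, forcing even powers of x; mirror symmetry y ↦ −y ⇒ only even powers of y.
(c) From the axis intercepts and sections: it meets the x-axis at x = 0 (among the integer gridlines); it meets the y-axis at y = 0 (among the integer gridlines); it meets the z-axis at z = 0 (among the integer gridlines).
(d) The integer polynomial consistent with all of this is the stated p.

x^2 - 3*y^2 - 3*z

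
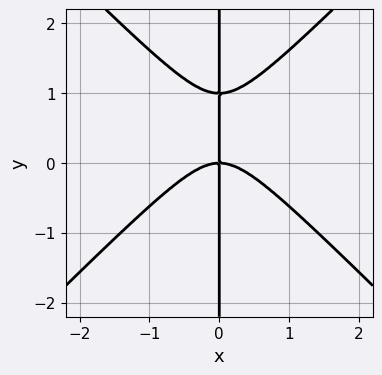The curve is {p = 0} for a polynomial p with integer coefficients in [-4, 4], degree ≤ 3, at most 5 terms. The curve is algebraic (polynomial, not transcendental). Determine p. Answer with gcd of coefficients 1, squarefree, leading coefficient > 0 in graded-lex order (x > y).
The degree is 3 — a generic line meets the curve in up to 3 points.
From the visible intercepts: it crosses the x-axis at the gridline x = 0; every point of the y-axis in the box is on the curve.
The integer polynomial consistent with all of this is the stated p.

x^3 - x*y^2 + x*y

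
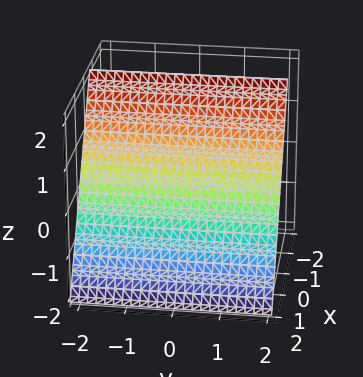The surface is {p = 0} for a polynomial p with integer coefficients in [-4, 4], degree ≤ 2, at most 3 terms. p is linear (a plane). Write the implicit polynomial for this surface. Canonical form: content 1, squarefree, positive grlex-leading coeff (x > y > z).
3*x + 2*z - 2

Degree: the surface is flat (a plane), so deg p = 1.
Against the integer gridlines: no y-intercept at any integer in the box; one z-axis crossing is at z = 1.
The integer polynomial consistent with all of this is the stated p.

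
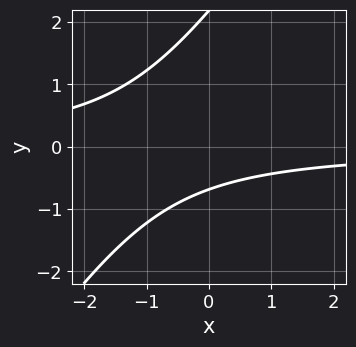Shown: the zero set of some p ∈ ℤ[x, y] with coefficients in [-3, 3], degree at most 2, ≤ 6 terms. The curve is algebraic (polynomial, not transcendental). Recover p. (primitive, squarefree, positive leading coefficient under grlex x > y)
3*x*y - 2*y^2 + 3*y + 3

1. The degree is 2 — the shape is more complex than any degree-1 curve.
2. Observable constraints: it misses every integer gridline on the x-axis.
3. These observations pin down the coefficients.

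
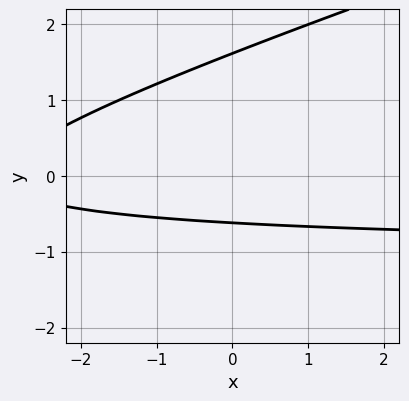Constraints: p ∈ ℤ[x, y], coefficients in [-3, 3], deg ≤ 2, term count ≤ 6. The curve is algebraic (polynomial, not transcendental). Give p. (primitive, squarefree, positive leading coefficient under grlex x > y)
x*y - 3*y^2 + x + 3*y + 3

deg p = 2.
From the visible intercepts: no x-intercept at any integer in the box.
Matching integer coefficients to the picture gives p.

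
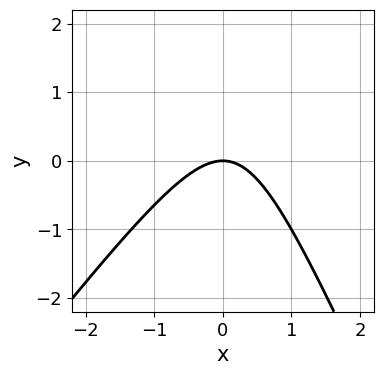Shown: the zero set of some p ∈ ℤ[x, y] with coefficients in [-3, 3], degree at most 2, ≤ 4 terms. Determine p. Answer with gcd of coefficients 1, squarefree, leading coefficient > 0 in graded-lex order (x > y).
3*x^2 - x*y - y^2 + 3*y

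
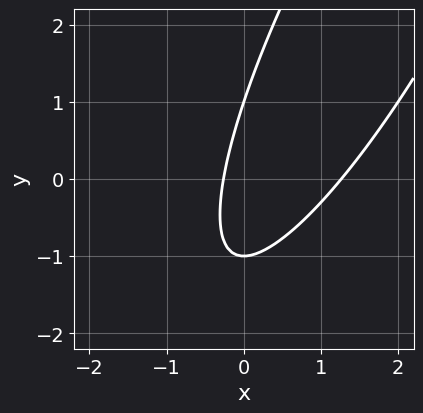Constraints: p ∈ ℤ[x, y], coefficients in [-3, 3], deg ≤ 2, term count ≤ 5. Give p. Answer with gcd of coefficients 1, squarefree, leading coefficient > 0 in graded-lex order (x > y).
(a) Degree: the shape is more complex than any degree-1 curve, so deg p = 2.
(b) From the visible intercepts: the y-axis gridline crossings are at y ∈ {-1, 1}.
(c) The integer polynomial consistent with all of this is the stated p.

3*x^2 - 3*x*y + y^2 - 3*x - 1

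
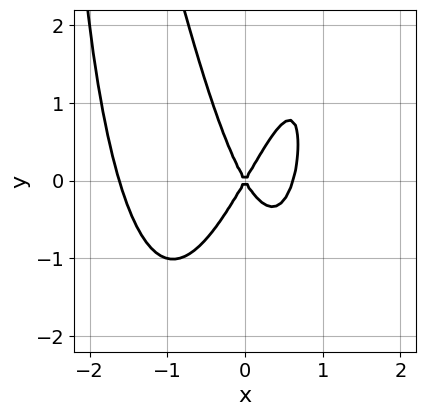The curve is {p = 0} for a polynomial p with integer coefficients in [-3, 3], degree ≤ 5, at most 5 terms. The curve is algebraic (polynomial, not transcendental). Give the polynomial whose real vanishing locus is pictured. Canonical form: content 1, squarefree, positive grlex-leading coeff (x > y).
Degree: a generic line meets the curve in up to 4 points, so deg p = 4.
Reading off the gridlines: one y-axis crossing is at y = 0; it crosses the x-axis at the gridline x = 0.
Solving for integer coefficients yields p as stated.

3*x^4 + 3*x^3 - 2*x^2*y - 3*x^2 + y^2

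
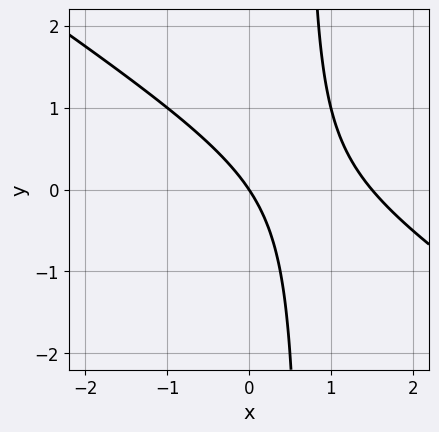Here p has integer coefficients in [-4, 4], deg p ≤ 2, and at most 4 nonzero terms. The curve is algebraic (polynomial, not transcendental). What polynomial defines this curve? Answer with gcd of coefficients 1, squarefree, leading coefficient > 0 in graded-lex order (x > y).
2*x^2 + 3*x*y - 3*x - 2*y

1. deg p = 2. A generic line meets the curve in up to 2 points.
2. From the visible intercepts: it meets the x-axis at x = 0 (among the integer gridlines); it meets the y-axis at y = 0 (among the integer gridlines).
3. Matching integer coefficients to the picture gives p.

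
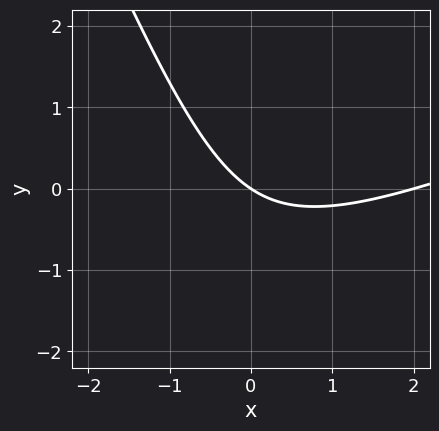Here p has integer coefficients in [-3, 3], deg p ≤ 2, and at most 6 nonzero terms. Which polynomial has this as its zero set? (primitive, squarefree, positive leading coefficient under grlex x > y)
1. Degree: the shape is more complex than any degree-1 curve, so deg p = 2.
2. Observable constraints: among the integer gridlines, it crosses the x-axis at x ∈ {0, 2}; it meets the y-axis at y = 0 (among the integer gridlines).
3. Putting this together gives p.

x^2 - 2*x*y - y^2 - 2*x - 3*y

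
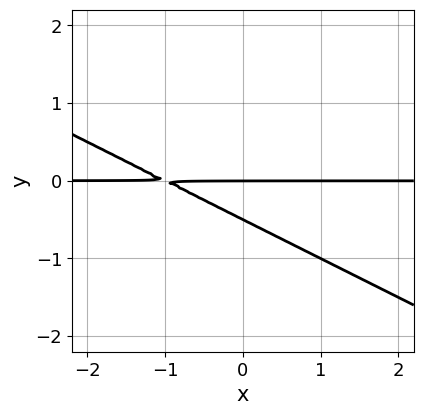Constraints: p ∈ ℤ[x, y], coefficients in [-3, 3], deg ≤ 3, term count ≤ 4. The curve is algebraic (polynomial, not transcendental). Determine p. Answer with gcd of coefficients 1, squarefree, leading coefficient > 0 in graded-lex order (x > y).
x*y + 2*y^2 + y

(a) Degree: a generic line meets the curve in up to 2 points, so deg p = 2.
(b) Observable constraints: it meets the y-axis at y = 0 (among the integer gridlines); the visible x-axis segment lies entirely on the curve.
(c) Fitting integer coefficients to these (and the overall shape) gives p.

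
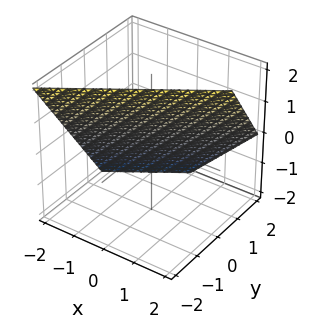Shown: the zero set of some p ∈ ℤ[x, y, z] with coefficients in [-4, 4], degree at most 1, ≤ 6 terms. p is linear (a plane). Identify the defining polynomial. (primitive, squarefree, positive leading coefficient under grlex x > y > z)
2*x - 3*y - 2*z + 2

1. Degree: the surface is flat (a plane), so deg p = 1.
2. From the visible intercepts: it crosses the z-axis at the gridline z = 1; it meets the x-axis at x = -1 (among the integer gridlines).
3. Putting this together gives p.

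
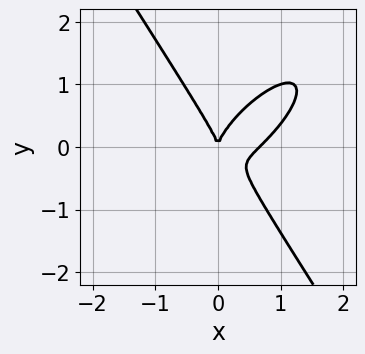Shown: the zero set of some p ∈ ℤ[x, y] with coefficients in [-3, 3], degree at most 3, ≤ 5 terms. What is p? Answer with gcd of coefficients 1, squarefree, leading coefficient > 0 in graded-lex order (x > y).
3*x^3 - 3*x^2*y + 2*y^3 - 2*x^2

1. Degree: a generic line meets the curve in up to 3 points, so deg p = 3.
2. Against the integer gridlines: one x-axis crossing is at x = 0; it meets the y-axis at y = 0 (among the integer gridlines).
3. Putting this together gives p.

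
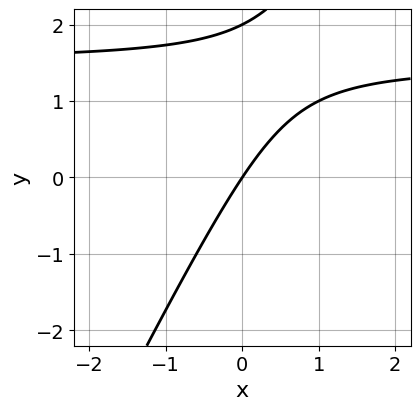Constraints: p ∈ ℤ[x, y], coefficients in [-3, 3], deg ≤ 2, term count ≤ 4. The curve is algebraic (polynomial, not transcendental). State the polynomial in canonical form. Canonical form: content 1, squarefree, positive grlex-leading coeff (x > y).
2*x*y - y^2 - 3*x + 2*y

1. deg p = 2. No degree-1 curve has this shape.
2. Checking where it meets the axes: one x-axis crossing is at x = 0; the y-axis gridline crossings are at y ∈ {0, 2}.
3. Assembling these constraints gives the stated polynomial.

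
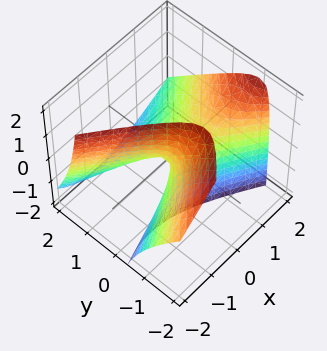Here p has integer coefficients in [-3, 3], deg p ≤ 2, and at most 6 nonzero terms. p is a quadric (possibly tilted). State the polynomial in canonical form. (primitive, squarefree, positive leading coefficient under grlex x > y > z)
x^2 - x*z - 2*y^2 - 2*y*z - z

1. Degree: no degree-1 surface has this shape, so deg p = 2.
2. Against the integer gridlines: one z-axis crossing is at z = 0; it crosses the y-axis at the gridline y = 0.
3. Solving for integer coefficients yields p as stated.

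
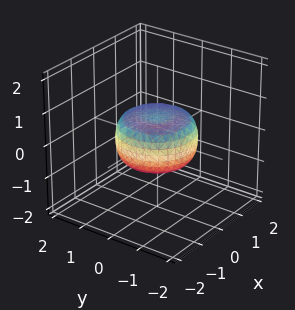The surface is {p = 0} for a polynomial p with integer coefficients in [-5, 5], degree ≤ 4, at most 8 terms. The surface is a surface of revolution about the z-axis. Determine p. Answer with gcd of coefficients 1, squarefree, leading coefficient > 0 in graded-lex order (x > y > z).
2*x^4 + 4*x^2*y^2 + 2*y^4 - 2*x^2 - 2*y^2 + 3*z^2 - 1

(a) The degree is 4 — no degree-3 surface has this shape.
(b) Symmetry: the z-axis is an axis of rotation, so x and y enter only as x² + y².
(c) Reading off the gridlines: a circular section at z = 0 has radius between 1 and 2.
(d) The integer polynomial consistent with all of this is the stated p.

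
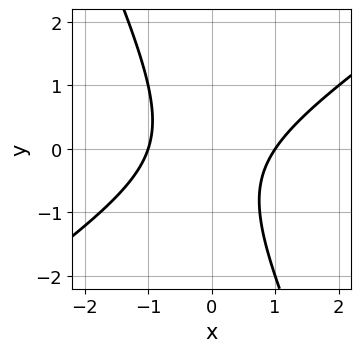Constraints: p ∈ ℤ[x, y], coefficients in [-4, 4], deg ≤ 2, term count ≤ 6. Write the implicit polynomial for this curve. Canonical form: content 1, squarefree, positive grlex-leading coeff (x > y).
(a) deg p = 2. No degree-1 curve has this shape.
(b) Observable constraints: it misses every integer gridline on the y-axis; the x-axis gridline crossings are at x ∈ {-1, 1}.
(c) Together with the visible shape, these determine p as stated.

3*x^2 - 3*x*y - 2*y^2 - y - 3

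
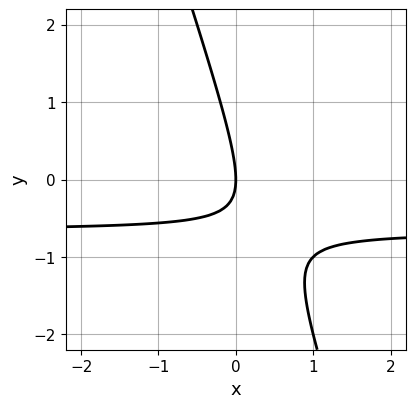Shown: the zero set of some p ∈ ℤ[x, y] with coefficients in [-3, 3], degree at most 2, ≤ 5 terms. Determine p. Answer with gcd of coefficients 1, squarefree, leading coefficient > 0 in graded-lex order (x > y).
3*x*y + y^2 + 2*x

(a) Degree: a generic line meets the curve in up to 2 points, so deg p = 2.
(b) Observable constraints: it meets the y-axis at y = 0 (among the integer gridlines); it meets the x-axis at x = 0 (among the integer gridlines).
(c) The integer polynomial consistent with all of this is the stated p.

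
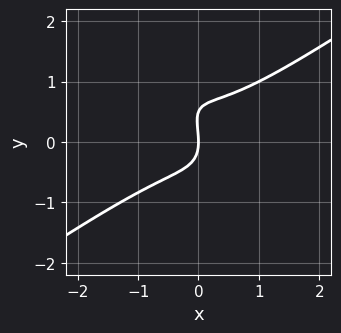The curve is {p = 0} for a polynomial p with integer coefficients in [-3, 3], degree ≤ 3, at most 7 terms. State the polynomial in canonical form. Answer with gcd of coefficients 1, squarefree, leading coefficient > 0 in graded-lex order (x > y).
2*x^3 - 3*x*y^2 - 2*y^3 + y^2 + 2*x

First, degree: the shape is more complex than any degree-2 curve, so deg p = 3.
Next, checking where it meets the axes: it meets the x-axis at x = 0 (among the integer gridlines); it crosses the y-axis at the gridline y = 0.
Finally, putting this together gives p.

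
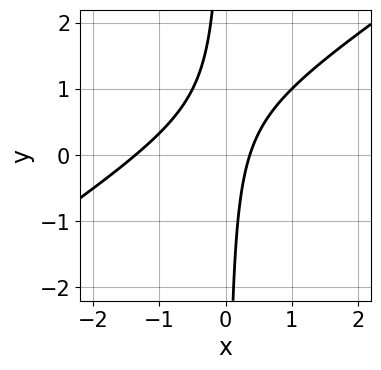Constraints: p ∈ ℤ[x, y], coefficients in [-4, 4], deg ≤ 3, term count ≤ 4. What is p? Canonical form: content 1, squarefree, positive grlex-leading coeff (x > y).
First, degree: no degree-1 curve has this shape, so deg p = 2.
Then, from the visible intercepts: no y-intercept at any integer in the box.
Finally, matching integer coefficients to the picture gives p.

2*x^2 - 3*x*y + 2*x - 1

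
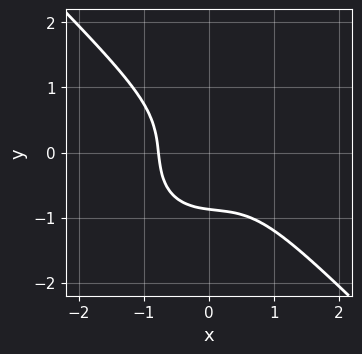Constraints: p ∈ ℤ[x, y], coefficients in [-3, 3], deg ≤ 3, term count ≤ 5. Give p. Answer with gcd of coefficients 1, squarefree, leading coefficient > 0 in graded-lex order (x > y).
3*x^3 + 3*y^3 - x^2 - x*y + 2

1. Degree: no degree-2 curve has this shape, so deg p = 3.
2. The integer polynomial consistent with all of this is the stated p.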